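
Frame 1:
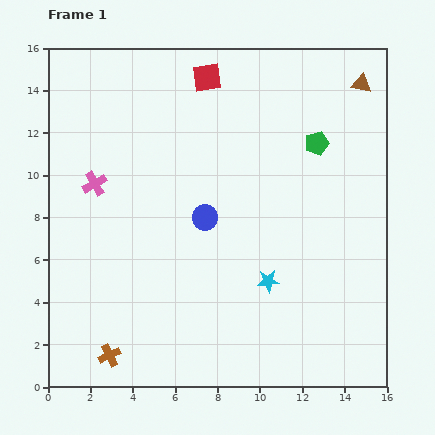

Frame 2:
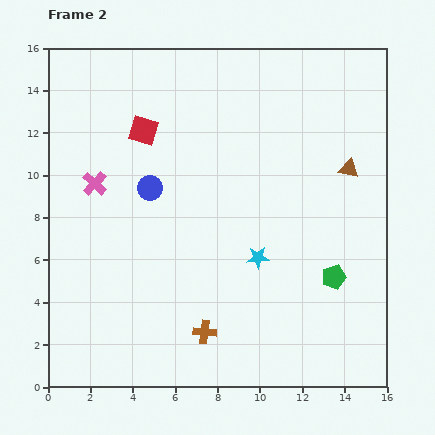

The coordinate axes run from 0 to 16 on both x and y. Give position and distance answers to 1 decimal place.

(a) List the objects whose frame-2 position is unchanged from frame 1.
the pink cross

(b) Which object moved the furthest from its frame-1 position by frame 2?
the green pentagon

(moved 6.4; next 4.6)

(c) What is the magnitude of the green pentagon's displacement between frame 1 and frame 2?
6.4

The green pentagon moved from (12.7, 11.5) to (13.5, 5.2), a distance of √(0.8² + 6.3²) ≈ 6.4.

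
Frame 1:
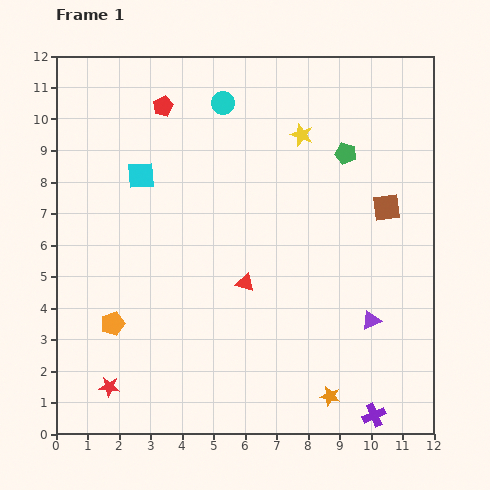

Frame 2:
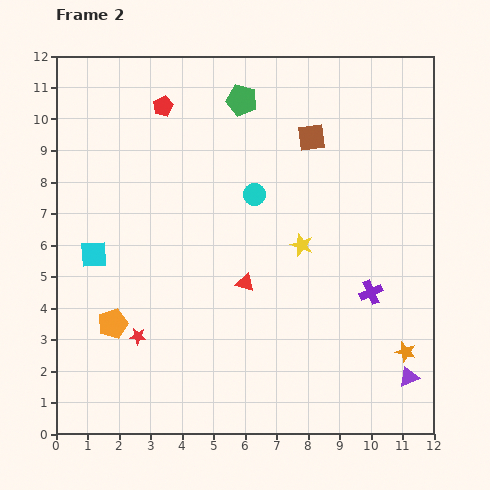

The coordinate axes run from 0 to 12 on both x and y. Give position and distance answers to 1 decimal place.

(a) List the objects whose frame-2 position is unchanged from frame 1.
the red pentagon, the orange pentagon, the red triangle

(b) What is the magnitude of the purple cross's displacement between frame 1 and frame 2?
3.9

The purple cross moved from (10.1, 0.6) to (10.0, 4.5), a distance of √(0.1² + 3.9²) ≈ 3.9.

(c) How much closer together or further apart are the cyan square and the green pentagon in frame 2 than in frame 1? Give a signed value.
+0.3

Distance in frame 1: 6.5. Distance in frame 2: 6.8.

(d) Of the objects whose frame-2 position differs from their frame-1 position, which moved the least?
the red star

(moved 1.8)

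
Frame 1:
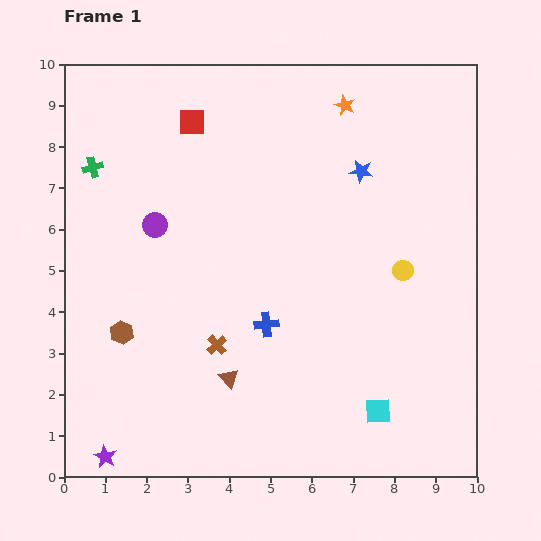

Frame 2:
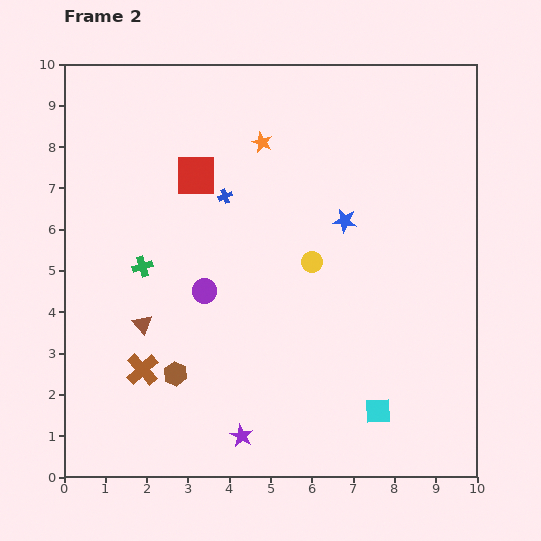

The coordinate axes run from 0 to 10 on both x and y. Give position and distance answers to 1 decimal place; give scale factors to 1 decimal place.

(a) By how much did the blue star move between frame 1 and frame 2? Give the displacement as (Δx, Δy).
(-0.4, -1.2)

The blue star was at (7.2, 7.4) in frame 1 and (6.8, 6.2) in frame 2.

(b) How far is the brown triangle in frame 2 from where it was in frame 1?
2.5

The brown triangle moved from (4.0, 2.4) to (1.9, 3.7), a distance of √(2.1² + 1.3²) ≈ 2.5.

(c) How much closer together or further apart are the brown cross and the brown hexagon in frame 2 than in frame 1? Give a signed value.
-1.5

Distance in frame 1: 2.3. Distance in frame 2: 0.8.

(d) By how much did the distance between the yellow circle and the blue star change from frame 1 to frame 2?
-1.3

Distance in frame 1: 2.6. Distance in frame 2: 1.3.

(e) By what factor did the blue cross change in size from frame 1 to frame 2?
0.6×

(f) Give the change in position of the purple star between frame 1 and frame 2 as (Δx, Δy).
(3.3, 0.5)

The purple star was at (1.0, 0.5) in frame 1 and (4.3, 1.0) in frame 2.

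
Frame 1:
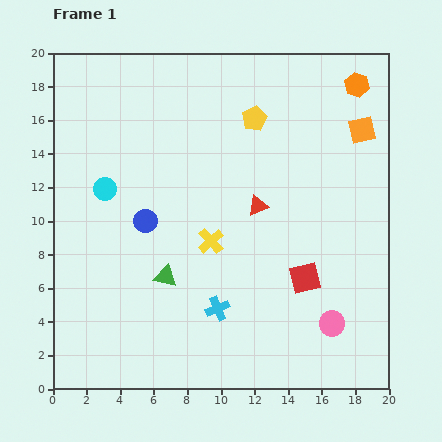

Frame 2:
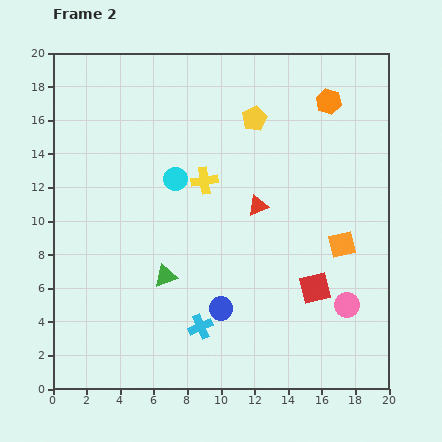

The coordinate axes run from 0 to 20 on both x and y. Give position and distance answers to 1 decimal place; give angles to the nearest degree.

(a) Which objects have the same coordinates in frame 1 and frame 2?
the red triangle, the yellow pentagon, the green triangle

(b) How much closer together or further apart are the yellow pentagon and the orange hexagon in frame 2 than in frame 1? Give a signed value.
-1.9

Distance in frame 1: 6.4. Distance in frame 2: 4.5.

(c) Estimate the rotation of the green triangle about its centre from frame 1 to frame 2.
34° counter-clockwise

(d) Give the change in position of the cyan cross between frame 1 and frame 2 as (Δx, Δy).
(-1.0, -1.1)

The cyan cross was at (9.8, 4.8) in frame 1 and (8.8, 3.7) in frame 2.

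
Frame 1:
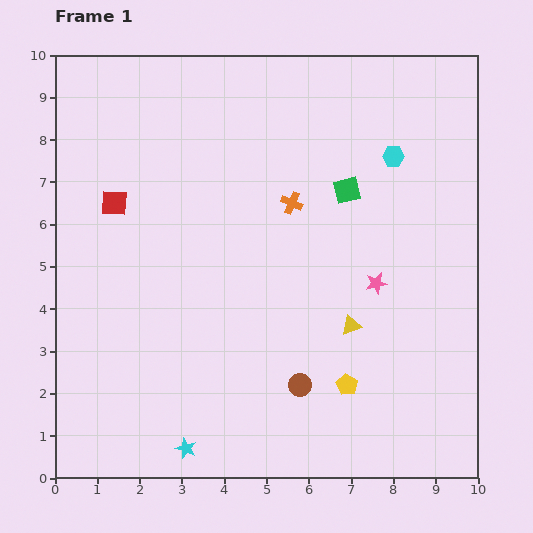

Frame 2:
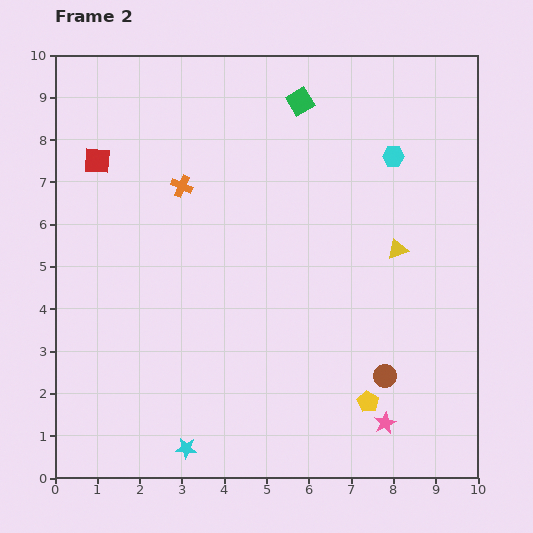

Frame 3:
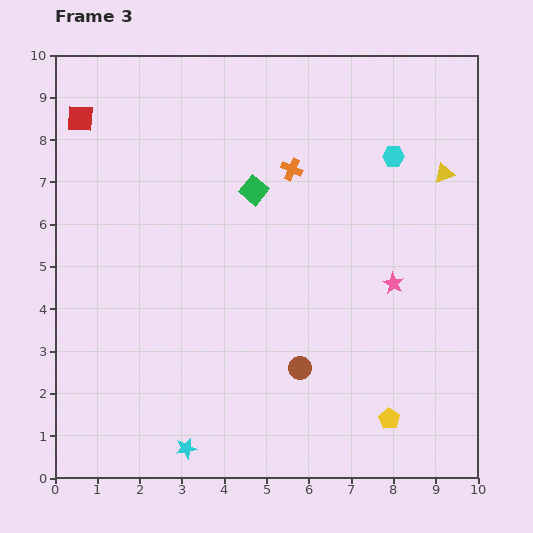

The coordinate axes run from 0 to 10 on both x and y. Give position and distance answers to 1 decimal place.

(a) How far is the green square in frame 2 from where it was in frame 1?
2.4

The green square moved from (6.9, 6.8) to (5.8, 8.9), a distance of √(1.1² + 2.1²) ≈ 2.4.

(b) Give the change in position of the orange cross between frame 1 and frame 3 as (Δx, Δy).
(0.0, 0.8)

The orange cross was at (5.6, 6.5) in frame 1 and (5.6, 7.3) in frame 3.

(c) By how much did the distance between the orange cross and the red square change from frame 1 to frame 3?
+0.9

Distance in frame 1: 4.2. Distance in frame 3: 5.1.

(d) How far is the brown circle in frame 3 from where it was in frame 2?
2.0

The brown circle moved from (7.8, 2.4) to (5.8, 2.6), a distance of √(2.0² + 0.2²) ≈ 2.0.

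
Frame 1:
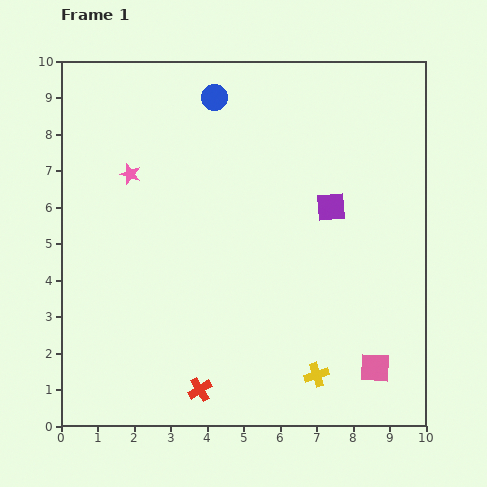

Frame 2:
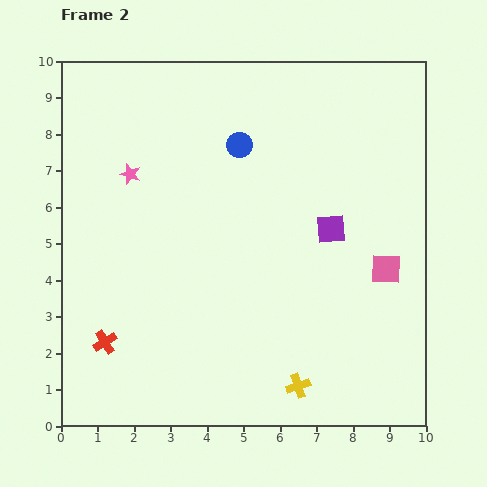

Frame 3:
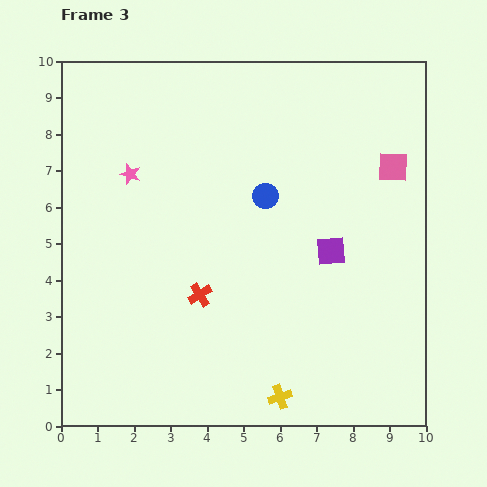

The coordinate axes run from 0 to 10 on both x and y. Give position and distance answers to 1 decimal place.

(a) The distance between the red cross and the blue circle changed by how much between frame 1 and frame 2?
-1.5

Distance in frame 1: 8.0. Distance in frame 2: 6.5.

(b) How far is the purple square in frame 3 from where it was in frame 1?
1.2

The purple square moved from (7.4, 6.0) to (7.4, 4.8), a distance of √(0.0² + 1.2²) ≈ 1.2.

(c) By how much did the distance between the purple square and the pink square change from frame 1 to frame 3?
-1.7

Distance in frame 1: 4.6. Distance in frame 3: 2.9.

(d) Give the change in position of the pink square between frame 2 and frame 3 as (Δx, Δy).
(0.2, 2.8)

The pink square was at (8.9, 4.3) in frame 2 and (9.1, 7.1) in frame 3.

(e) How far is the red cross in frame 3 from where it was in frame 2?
2.9

The red cross moved from (1.2, 2.3) to (3.8, 3.6), a distance of √(2.6² + 1.3²) ≈ 2.9.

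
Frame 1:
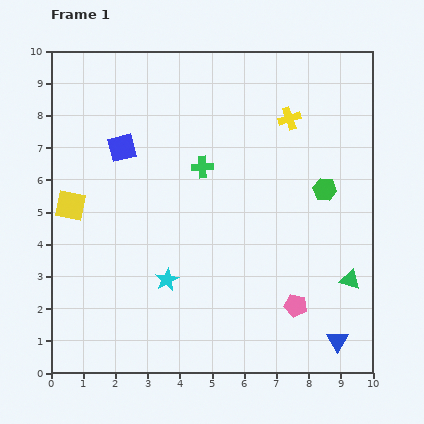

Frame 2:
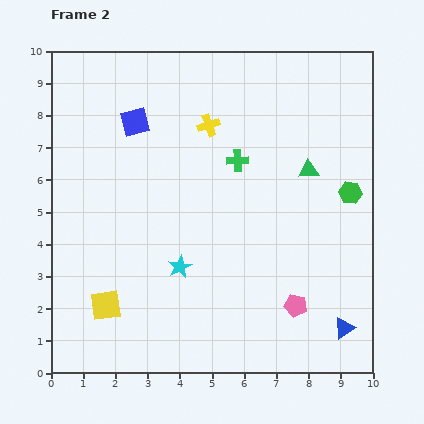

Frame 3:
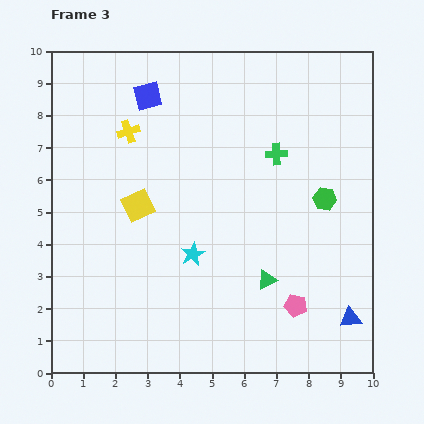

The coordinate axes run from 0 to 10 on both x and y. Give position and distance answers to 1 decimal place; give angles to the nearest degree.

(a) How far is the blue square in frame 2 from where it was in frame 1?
0.9

The blue square moved from (2.2, 7.0) to (2.6, 7.8), a distance of √(0.4² + 0.8²) ≈ 0.9.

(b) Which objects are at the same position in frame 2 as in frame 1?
the pink pentagon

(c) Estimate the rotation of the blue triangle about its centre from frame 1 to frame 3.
52° clockwise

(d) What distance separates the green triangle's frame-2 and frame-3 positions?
3.6

The green triangle moved from (8.0, 6.3) to (6.7, 2.9), a distance of √(1.3² + 3.4²) ≈ 3.6.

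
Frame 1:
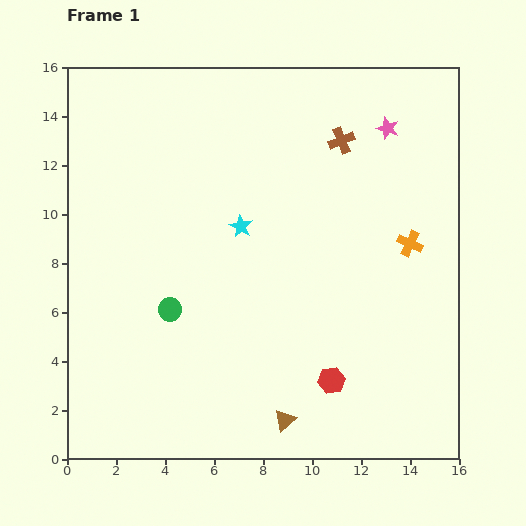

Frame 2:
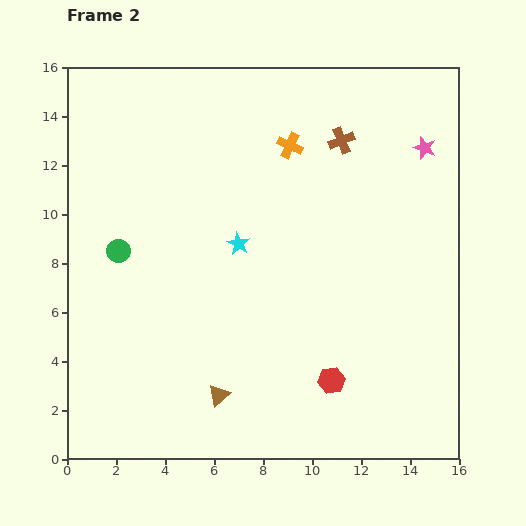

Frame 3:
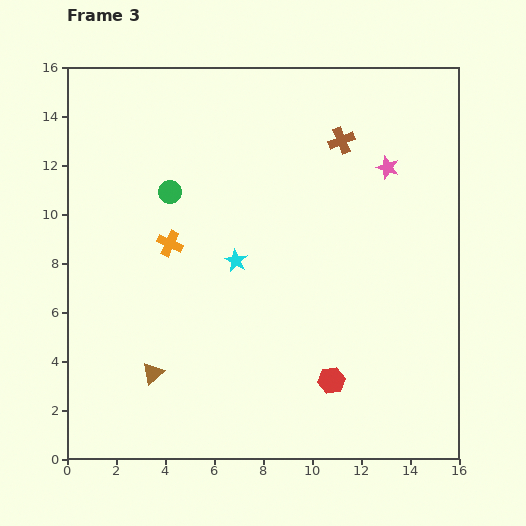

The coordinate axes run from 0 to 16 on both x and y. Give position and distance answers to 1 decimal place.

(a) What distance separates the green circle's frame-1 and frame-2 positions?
3.2

The green circle moved from (4.2, 6.1) to (2.1, 8.5), a distance of √(2.1² + 2.4²) ≈ 3.2.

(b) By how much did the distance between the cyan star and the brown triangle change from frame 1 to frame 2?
-1.8

Distance in frame 1: 8.1. Distance in frame 2: 6.3.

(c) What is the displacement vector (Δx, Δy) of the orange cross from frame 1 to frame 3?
(-9.8, 0.0)

The orange cross was at (14.0, 8.8) in frame 1 and (4.2, 8.8) in frame 3.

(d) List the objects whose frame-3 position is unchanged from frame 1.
the brown cross, the red hexagon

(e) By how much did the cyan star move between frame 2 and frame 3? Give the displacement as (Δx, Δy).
(-0.1, -0.7)

The cyan star was at (7.0, 8.8) in frame 2 and (6.9, 8.1) in frame 3.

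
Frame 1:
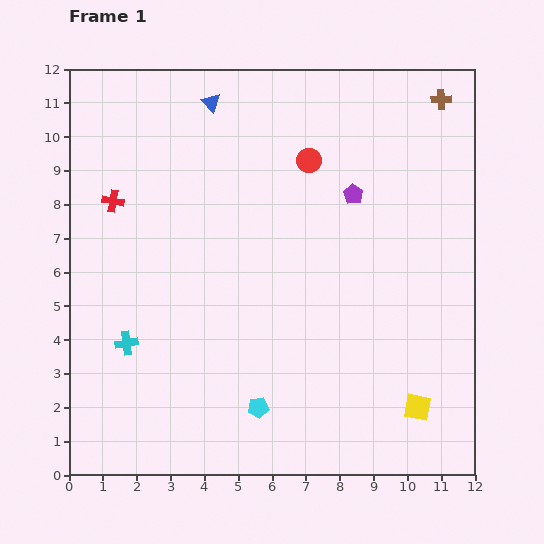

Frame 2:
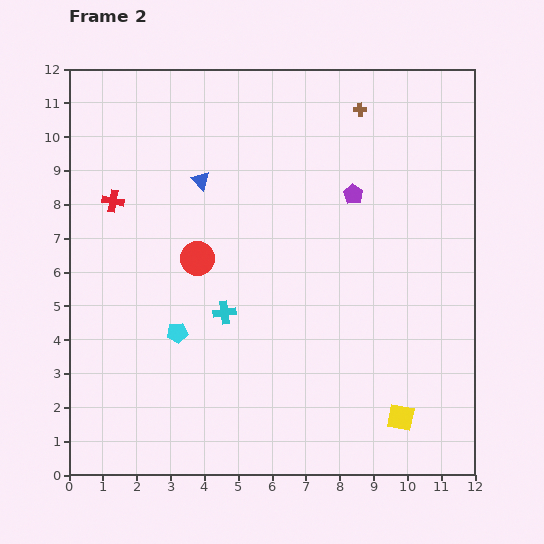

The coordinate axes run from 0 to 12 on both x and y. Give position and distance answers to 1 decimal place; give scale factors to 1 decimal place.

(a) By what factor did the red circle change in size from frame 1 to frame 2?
1.4×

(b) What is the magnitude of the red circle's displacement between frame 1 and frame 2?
4.4

The red circle moved from (7.1, 9.3) to (3.8, 6.4), a distance of √(3.3² + 2.9²) ≈ 4.4.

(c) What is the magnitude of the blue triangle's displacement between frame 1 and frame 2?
2.3

The blue triangle moved from (4.2, 11.0) to (3.9, 8.7), a distance of √(0.3² + 2.3²) ≈ 2.3.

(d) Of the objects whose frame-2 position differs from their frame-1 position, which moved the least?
the yellow square

(moved 0.6)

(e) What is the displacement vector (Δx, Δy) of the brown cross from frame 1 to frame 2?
(-2.4, -0.3)

The brown cross was at (11.0, 11.1) in frame 1 and (8.6, 10.8) in frame 2.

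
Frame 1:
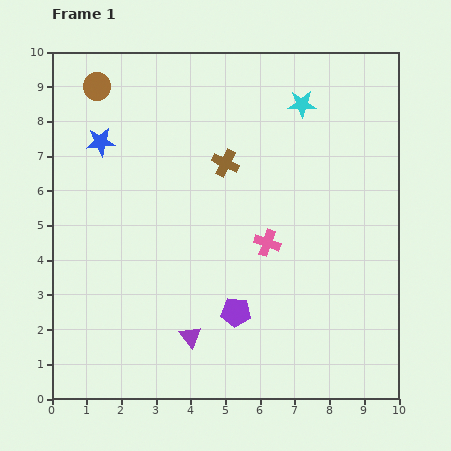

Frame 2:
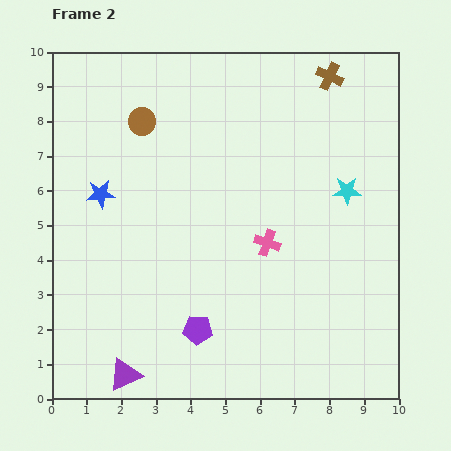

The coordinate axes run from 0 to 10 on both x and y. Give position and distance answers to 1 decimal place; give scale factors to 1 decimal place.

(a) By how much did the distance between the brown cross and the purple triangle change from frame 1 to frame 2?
+5.3

Distance in frame 1: 5.1. Distance in frame 2: 10.4.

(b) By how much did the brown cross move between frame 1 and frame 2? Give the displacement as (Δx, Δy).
(3.0, 2.5)

The brown cross was at (5.0, 6.8) in frame 1 and (8.0, 9.3) in frame 2.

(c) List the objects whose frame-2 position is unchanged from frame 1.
the pink cross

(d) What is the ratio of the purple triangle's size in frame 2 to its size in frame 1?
1.5×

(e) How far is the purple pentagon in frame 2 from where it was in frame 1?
1.2

The purple pentagon moved from (5.3, 2.5) to (4.2, 2.0), a distance of √(1.1² + 0.5²) ≈ 1.2.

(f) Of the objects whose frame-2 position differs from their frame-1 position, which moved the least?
the purple pentagon

(moved 1.2)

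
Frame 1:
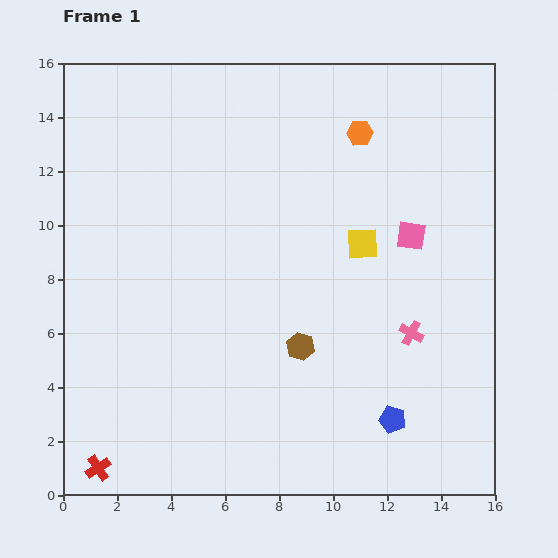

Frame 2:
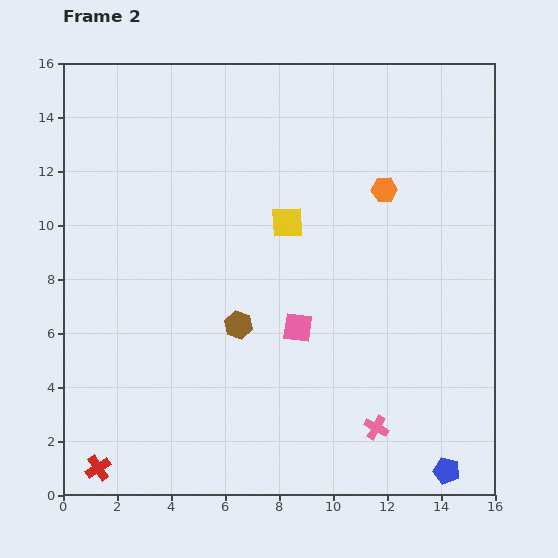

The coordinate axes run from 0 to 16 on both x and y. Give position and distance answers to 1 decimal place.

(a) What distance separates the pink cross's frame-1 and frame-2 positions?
3.7

The pink cross moved from (12.9, 6.0) to (11.6, 2.5), a distance of √(1.3² + 3.5²) ≈ 3.7.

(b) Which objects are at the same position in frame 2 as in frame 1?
the red cross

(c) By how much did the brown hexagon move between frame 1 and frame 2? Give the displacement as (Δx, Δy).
(-2.3, 0.8)

The brown hexagon was at (8.8, 5.5) in frame 1 and (6.5, 6.3) in frame 2.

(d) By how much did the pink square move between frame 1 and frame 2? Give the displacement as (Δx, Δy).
(-4.2, -3.4)

The pink square was at (12.9, 9.6) in frame 1 and (8.7, 6.2) in frame 2.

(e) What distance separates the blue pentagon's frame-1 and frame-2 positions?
2.8

The blue pentagon moved from (12.2, 2.8) to (14.2, 0.9), a distance of √(2.0² + 1.9²) ≈ 2.8.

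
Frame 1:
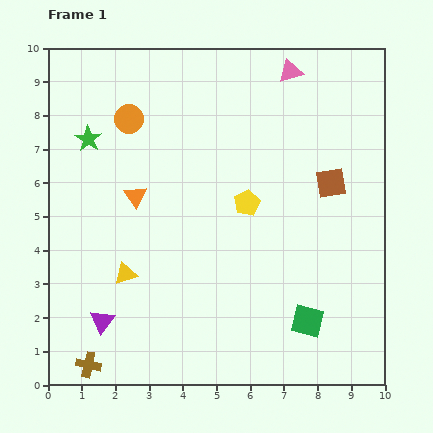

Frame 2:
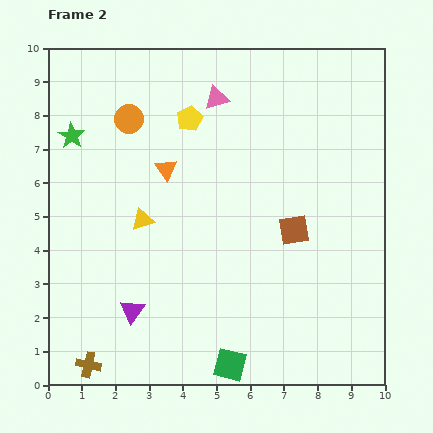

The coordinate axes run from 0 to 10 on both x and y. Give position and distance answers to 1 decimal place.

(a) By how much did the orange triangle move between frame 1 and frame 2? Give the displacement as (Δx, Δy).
(0.9, 0.8)

The orange triangle was at (2.6, 5.6) in frame 1 and (3.5, 6.4) in frame 2.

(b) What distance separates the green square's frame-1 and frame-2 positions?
2.6

The green square moved from (7.7, 1.9) to (5.4, 0.6), a distance of √(2.3² + 1.3²) ≈ 2.6.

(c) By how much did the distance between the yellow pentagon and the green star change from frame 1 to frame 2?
-1.6

Distance in frame 1: 5.1. Distance in frame 2: 3.5.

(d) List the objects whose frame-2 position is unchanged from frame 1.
the orange circle, the brown cross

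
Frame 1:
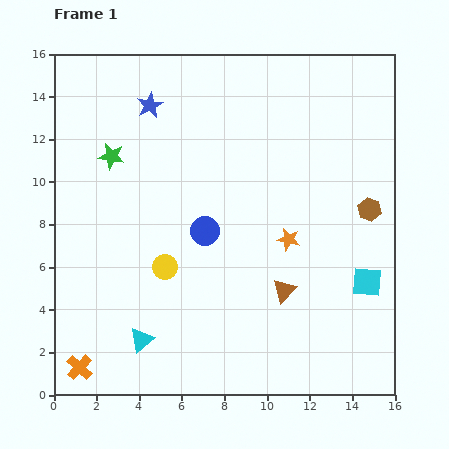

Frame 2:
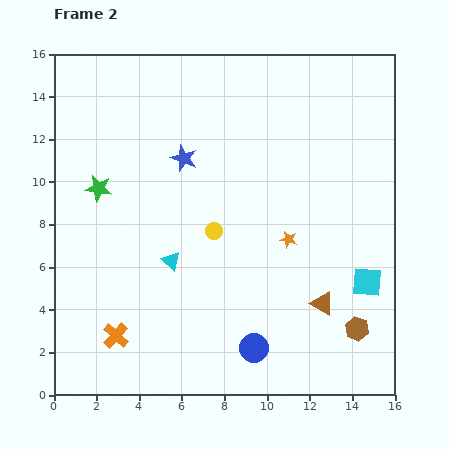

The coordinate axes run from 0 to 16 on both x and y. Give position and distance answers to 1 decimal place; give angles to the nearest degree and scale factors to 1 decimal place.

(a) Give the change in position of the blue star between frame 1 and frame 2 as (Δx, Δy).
(1.6, -2.5)

The blue star was at (4.5, 13.6) in frame 1 and (6.1, 11.1) in frame 2.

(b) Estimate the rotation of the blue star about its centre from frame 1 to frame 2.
24° counter-clockwise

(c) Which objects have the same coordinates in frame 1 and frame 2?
the orange star, the cyan square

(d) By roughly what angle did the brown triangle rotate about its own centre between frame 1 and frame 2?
46° counter-clockwise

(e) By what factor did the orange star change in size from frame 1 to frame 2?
0.7×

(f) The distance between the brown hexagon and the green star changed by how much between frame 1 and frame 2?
+1.4

Distance in frame 1: 12.4. Distance in frame 2: 13.8.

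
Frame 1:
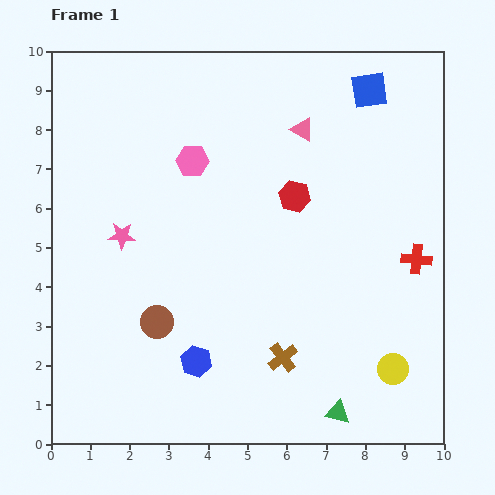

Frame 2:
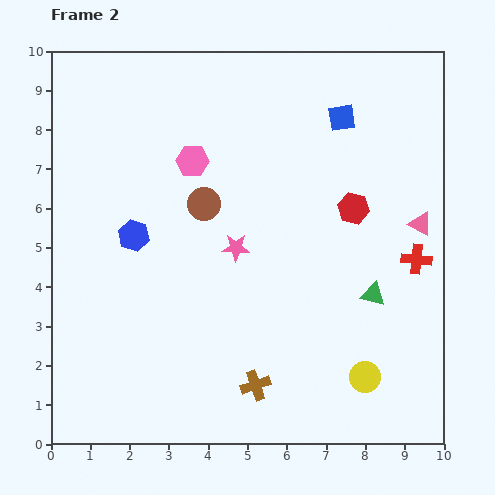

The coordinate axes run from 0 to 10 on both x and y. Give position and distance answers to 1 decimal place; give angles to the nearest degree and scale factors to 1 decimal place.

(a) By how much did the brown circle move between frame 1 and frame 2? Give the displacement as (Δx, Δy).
(1.2, 3.0)

The brown circle was at (2.7, 3.1) in frame 1 and (3.9, 6.1) in frame 2.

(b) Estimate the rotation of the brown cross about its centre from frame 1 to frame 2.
18° clockwise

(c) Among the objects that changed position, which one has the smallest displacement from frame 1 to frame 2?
the yellow circle

(moved 0.7)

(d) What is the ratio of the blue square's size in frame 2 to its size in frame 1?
0.7×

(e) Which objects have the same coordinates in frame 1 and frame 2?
the pink hexagon, the red cross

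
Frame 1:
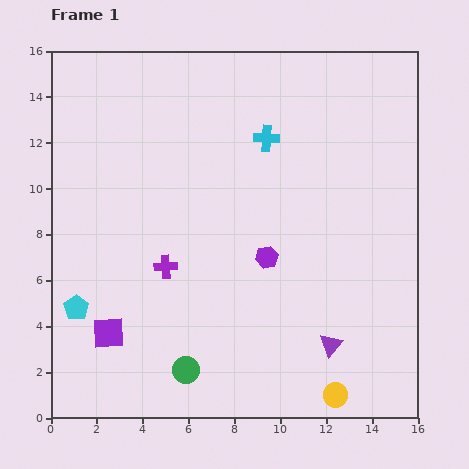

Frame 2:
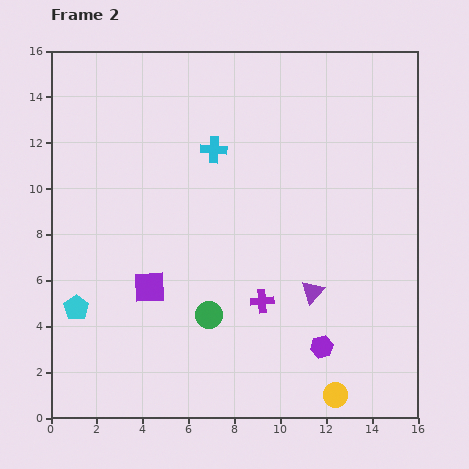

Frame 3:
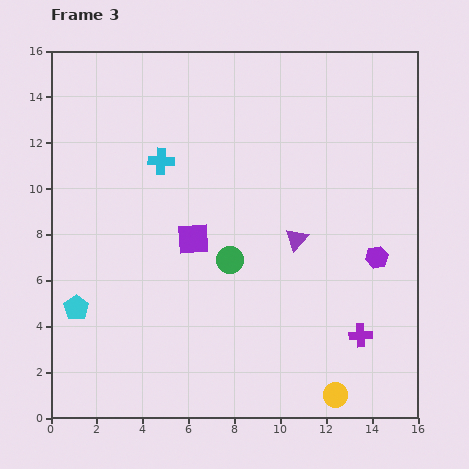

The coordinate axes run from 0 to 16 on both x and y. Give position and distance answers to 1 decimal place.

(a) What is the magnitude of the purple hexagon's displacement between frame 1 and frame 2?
4.6

The purple hexagon moved from (9.4, 7.0) to (11.8, 3.1), a distance of √(2.4² + 3.9²) ≈ 4.6.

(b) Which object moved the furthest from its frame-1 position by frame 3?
the purple cross

(moved 9.0; next 5.5)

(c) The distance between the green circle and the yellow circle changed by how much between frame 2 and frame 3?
+1.0

Distance in frame 2: 6.5. Distance in frame 3: 7.5.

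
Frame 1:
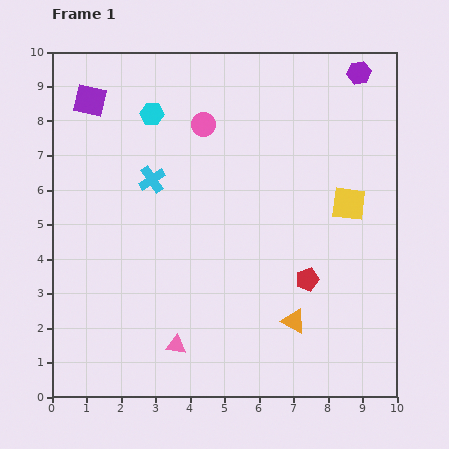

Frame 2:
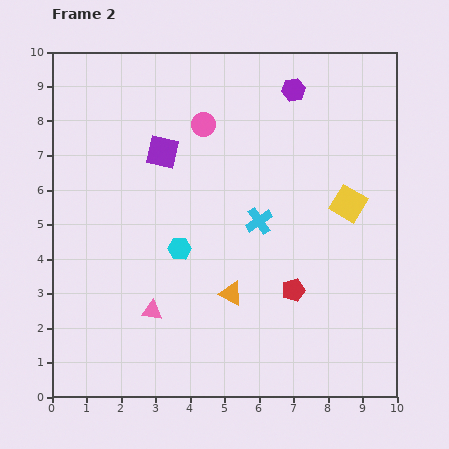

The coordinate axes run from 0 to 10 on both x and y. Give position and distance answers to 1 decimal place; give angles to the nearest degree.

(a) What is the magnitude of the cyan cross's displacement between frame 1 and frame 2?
3.3

The cyan cross moved from (2.9, 6.3) to (6.0, 5.1), a distance of √(3.1² + 1.2²) ≈ 3.3.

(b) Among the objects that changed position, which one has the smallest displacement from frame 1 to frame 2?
the red pentagon

(moved 0.5)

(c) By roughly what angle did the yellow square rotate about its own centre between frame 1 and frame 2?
23° clockwise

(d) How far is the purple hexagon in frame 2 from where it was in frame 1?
2.0

The purple hexagon moved from (8.9, 9.4) to (7.0, 8.9), a distance of √(1.9² + 0.5²) ≈ 2.0.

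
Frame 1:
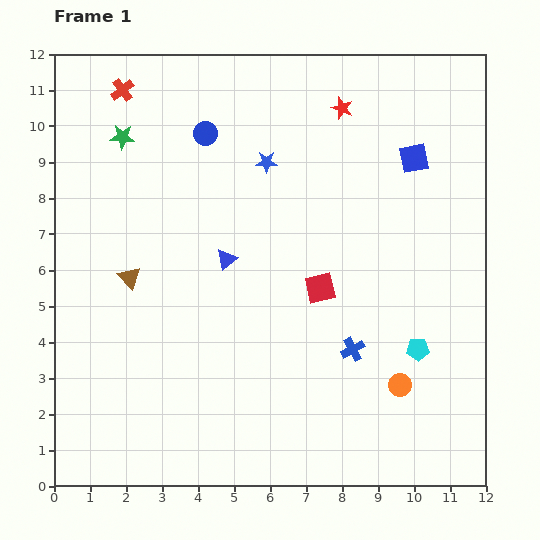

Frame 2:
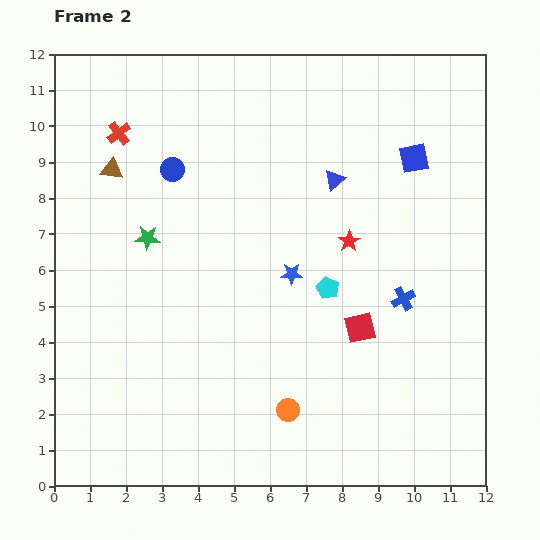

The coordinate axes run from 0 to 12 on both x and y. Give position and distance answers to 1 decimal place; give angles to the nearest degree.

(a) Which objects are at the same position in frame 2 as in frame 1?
the blue square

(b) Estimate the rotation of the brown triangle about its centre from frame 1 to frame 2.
41° counter-clockwise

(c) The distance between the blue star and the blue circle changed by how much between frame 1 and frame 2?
+2.5

Distance in frame 1: 1.9. Distance in frame 2: 4.4.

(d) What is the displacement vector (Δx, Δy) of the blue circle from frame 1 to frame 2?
(-0.9, -1.0)

The blue circle was at (4.2, 9.8) in frame 1 and (3.3, 8.8) in frame 2.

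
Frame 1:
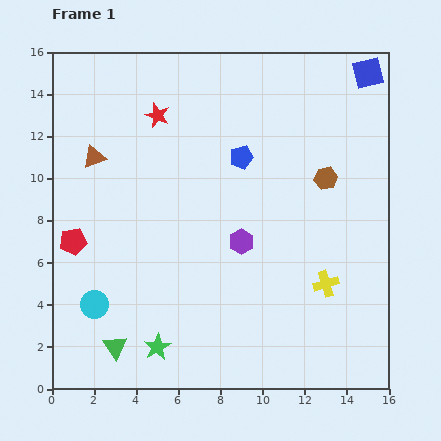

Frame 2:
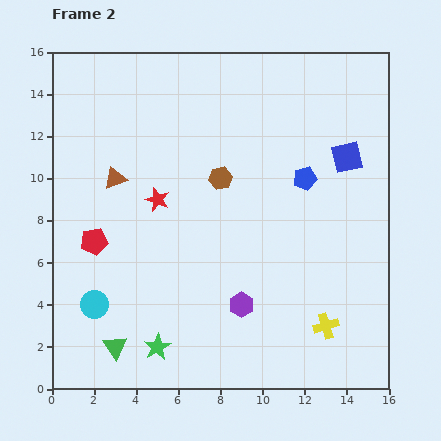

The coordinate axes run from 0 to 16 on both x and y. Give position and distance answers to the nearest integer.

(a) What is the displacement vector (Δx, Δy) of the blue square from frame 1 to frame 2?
(-1, -4)

The blue square was at (15, 15) in frame 1 and (14, 11) in frame 2.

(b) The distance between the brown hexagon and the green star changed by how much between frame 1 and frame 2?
-2

Distance in frame 1: 11. Distance in frame 2: 9.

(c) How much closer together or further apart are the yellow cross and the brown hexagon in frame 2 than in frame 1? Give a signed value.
+4

Distance in frame 1: 5. Distance in frame 2: 9.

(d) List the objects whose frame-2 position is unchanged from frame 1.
the cyan circle, the green star, the green triangle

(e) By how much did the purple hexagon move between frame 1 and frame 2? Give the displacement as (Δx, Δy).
(0, -3)

The purple hexagon was at (9, 7) in frame 1 and (9, 4) in frame 2.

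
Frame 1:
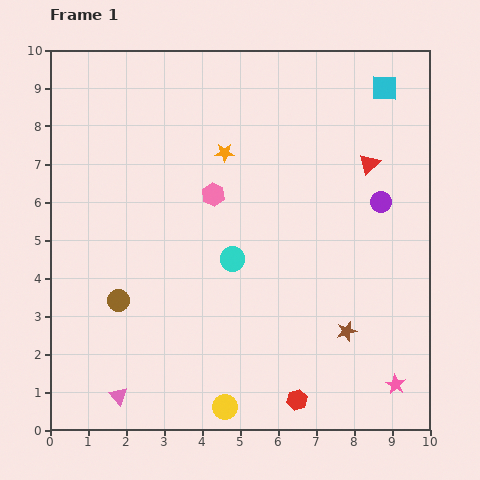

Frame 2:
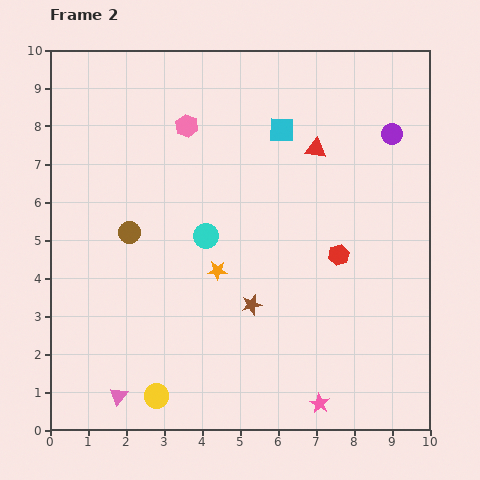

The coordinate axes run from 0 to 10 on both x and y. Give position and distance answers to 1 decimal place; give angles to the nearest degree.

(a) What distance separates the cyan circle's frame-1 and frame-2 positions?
0.9

The cyan circle moved from (4.8, 4.5) to (4.1, 5.1), a distance of √(0.7² + 0.6²) ≈ 0.9.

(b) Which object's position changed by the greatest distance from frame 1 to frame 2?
the red hexagon

(moved 4.0; next 3.1)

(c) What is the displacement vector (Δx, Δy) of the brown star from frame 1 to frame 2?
(-2.5, 0.7)

The brown star was at (7.8, 2.6) in frame 1 and (5.3, 3.3) in frame 2.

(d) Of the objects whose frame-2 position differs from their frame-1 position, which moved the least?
the cyan circle

(moved 0.9)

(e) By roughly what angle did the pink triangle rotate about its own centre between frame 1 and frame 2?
19° clockwise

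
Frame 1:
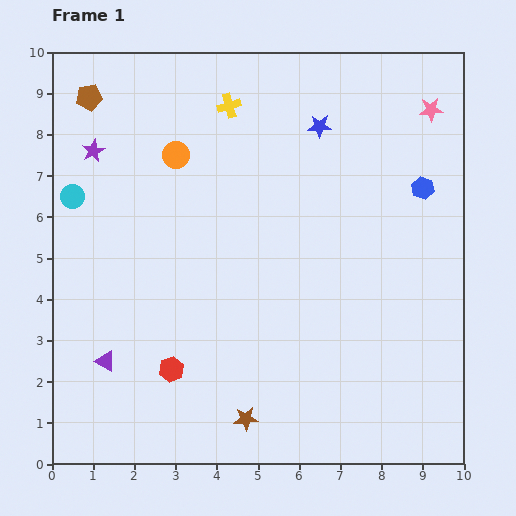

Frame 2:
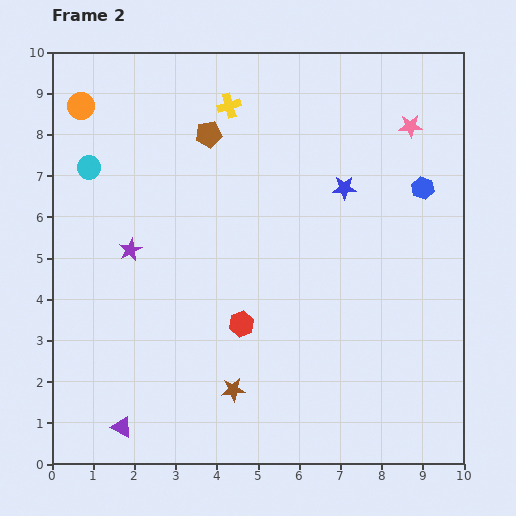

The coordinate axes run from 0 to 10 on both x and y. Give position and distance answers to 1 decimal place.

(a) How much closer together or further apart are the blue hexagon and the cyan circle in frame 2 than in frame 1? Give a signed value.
-0.4

Distance in frame 1: 8.5. Distance in frame 2: 8.1.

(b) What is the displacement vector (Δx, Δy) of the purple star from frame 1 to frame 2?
(0.9, -2.4)

The purple star was at (1.0, 7.6) in frame 1 and (1.9, 5.2) in frame 2.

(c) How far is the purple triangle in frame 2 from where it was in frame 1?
1.6

The purple triangle moved from (1.3, 2.5) to (1.7, 0.9), a distance of √(0.4² + 1.6²) ≈ 1.6.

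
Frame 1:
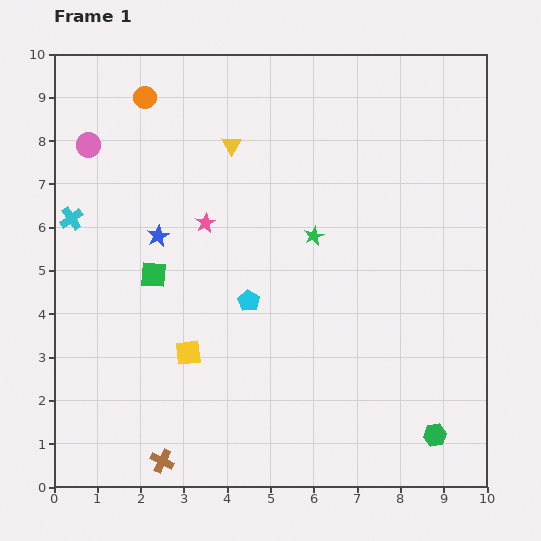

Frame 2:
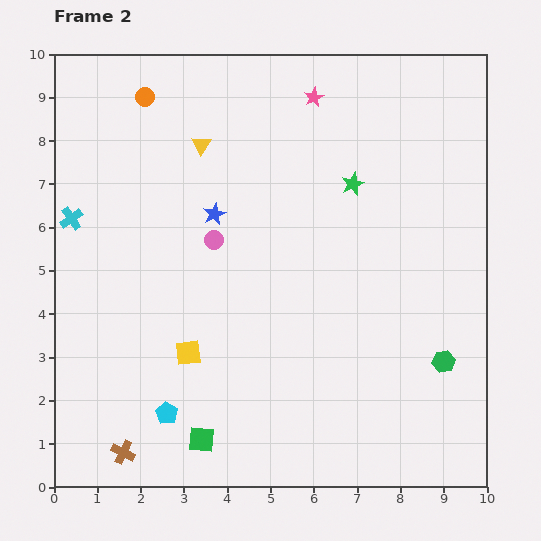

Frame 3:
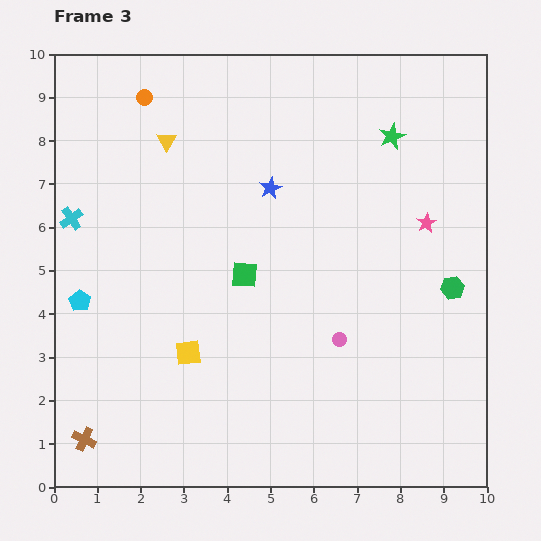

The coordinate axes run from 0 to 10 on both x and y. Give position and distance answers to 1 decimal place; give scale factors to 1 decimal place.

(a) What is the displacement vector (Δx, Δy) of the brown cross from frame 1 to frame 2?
(-0.9, 0.2)

The brown cross was at (2.5, 0.6) in frame 1 and (1.6, 0.8) in frame 2.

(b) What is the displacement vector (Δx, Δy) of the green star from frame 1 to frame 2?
(0.9, 1.2)

The green star was at (6.0, 5.8) in frame 1 and (6.9, 7.0) in frame 2.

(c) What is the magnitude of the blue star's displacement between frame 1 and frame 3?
2.8

The blue star moved from (2.4, 5.8) to (5.0, 6.9), a distance of √(2.6² + 1.1²) ≈ 2.8.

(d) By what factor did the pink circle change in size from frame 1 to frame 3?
0.6×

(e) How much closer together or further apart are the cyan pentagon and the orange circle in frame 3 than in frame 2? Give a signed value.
-2.4

Distance in frame 2: 7.3. Distance in frame 3: 4.9.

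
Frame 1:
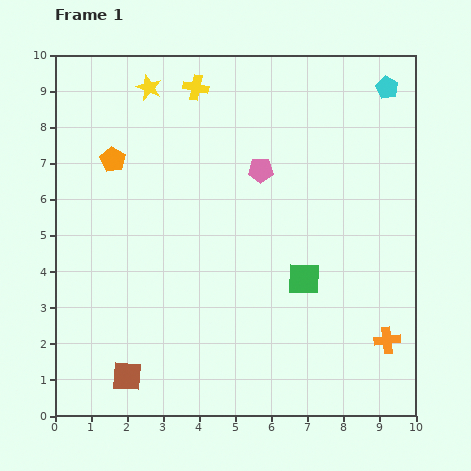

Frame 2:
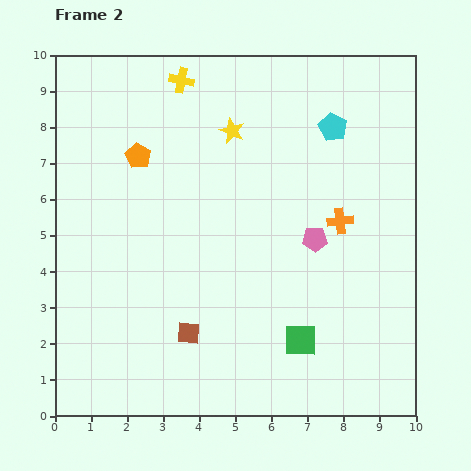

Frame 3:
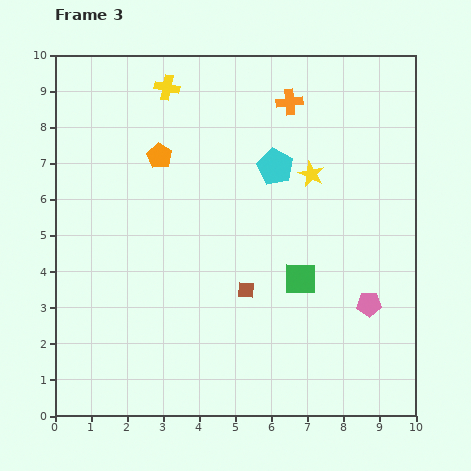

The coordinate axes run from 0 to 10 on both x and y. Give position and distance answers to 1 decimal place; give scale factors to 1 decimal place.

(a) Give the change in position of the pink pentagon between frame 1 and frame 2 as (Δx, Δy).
(1.5, -1.9)

The pink pentagon was at (5.7, 6.8) in frame 1 and (7.2, 4.9) in frame 2.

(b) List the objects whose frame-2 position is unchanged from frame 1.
none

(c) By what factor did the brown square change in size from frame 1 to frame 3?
0.6×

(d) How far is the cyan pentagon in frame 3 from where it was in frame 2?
1.9

The cyan pentagon moved from (7.7, 8.0) to (6.1, 6.9), a distance of √(1.6² + 1.1²) ≈ 1.9.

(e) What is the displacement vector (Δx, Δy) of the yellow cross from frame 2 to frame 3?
(-0.4, -0.2)

The yellow cross was at (3.5, 9.3) in frame 2 and (3.1, 9.1) in frame 3.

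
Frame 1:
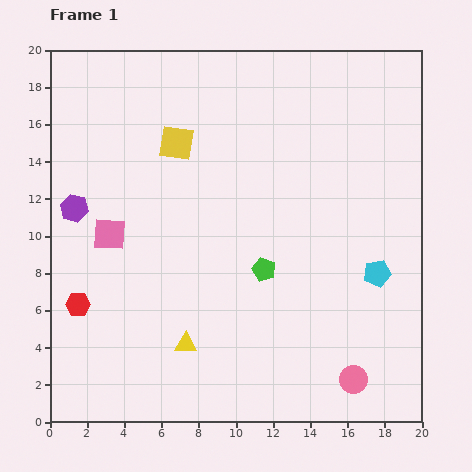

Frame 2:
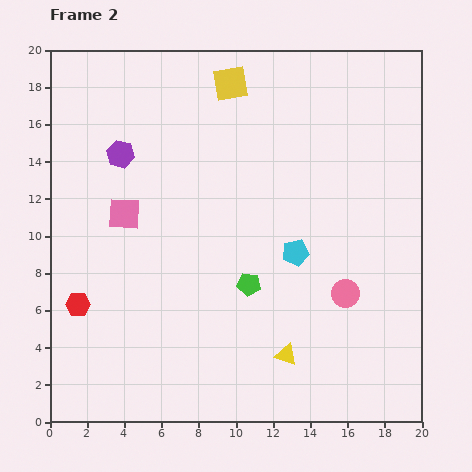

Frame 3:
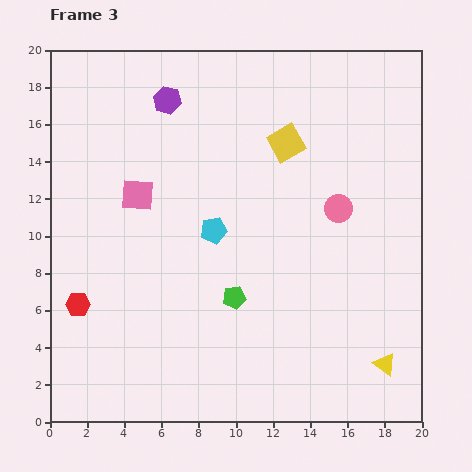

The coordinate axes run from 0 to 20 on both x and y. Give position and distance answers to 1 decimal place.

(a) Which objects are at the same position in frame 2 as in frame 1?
the red hexagon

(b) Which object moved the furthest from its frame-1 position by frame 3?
the yellow triangle

(moved 10.8; next 9.2)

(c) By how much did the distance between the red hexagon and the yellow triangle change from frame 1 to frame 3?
+10.6

Distance in frame 1: 6.2. Distance in frame 3: 16.8.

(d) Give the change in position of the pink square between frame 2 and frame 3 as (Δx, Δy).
(0.7, 1.0)

The pink square was at (4.0, 11.2) in frame 2 and (4.7, 12.2) in frame 3.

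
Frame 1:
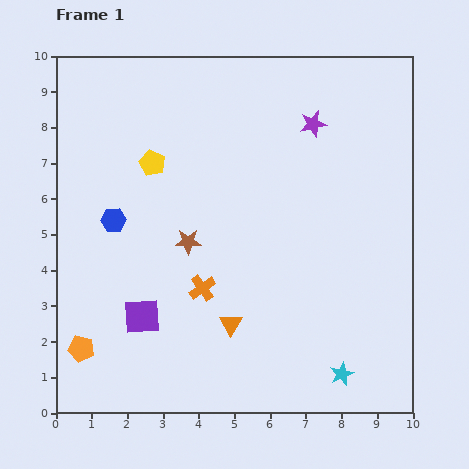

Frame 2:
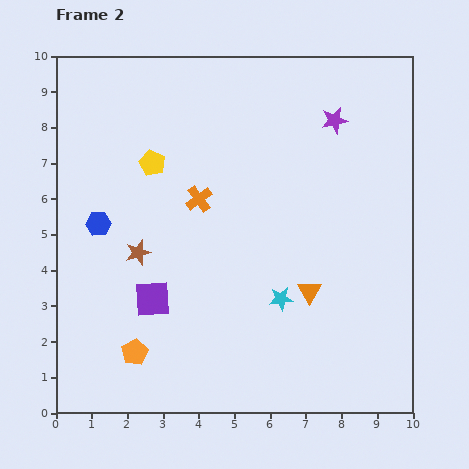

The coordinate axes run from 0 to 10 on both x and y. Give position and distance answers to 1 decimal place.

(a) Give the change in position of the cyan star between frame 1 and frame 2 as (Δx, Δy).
(-1.7, 2.1)

The cyan star was at (8.0, 1.1) in frame 1 and (6.3, 3.2) in frame 2.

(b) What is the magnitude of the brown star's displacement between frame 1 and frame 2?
1.4

The brown star moved from (3.7, 4.8) to (2.3, 4.5), a distance of √(1.4² + 0.3²) ≈ 1.4.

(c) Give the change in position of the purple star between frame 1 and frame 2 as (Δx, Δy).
(0.6, 0.1)

The purple star was at (7.2, 8.1) in frame 1 and (7.8, 8.2) in frame 2.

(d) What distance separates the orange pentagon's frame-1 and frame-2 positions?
1.5

The orange pentagon moved from (0.7, 1.8) to (2.2, 1.7), a distance of √(1.5² + 0.1²) ≈ 1.5.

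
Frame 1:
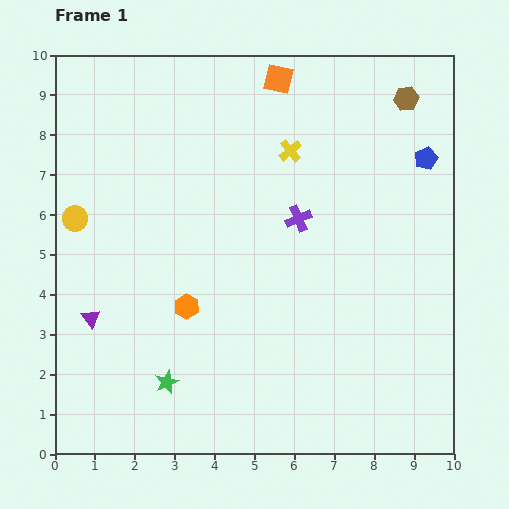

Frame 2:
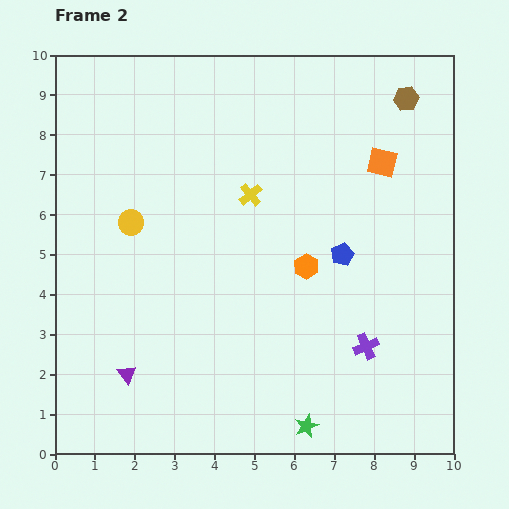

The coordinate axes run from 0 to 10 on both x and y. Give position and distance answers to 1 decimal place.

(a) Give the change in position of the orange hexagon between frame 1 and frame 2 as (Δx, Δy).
(3.0, 1.0)

The orange hexagon was at (3.3, 3.7) in frame 1 and (6.3, 4.7) in frame 2.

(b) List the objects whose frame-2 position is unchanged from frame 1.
the brown hexagon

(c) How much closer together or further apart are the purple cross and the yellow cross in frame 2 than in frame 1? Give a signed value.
+3.1

Distance in frame 1: 1.7. Distance in frame 2: 4.8.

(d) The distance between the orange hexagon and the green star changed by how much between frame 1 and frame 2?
+2.0

Distance in frame 1: 2.0. Distance in frame 2: 4.0.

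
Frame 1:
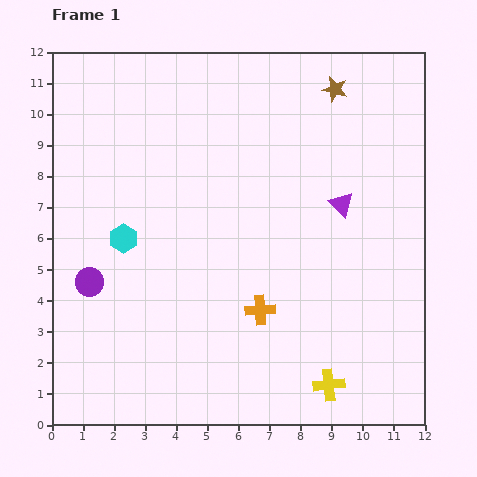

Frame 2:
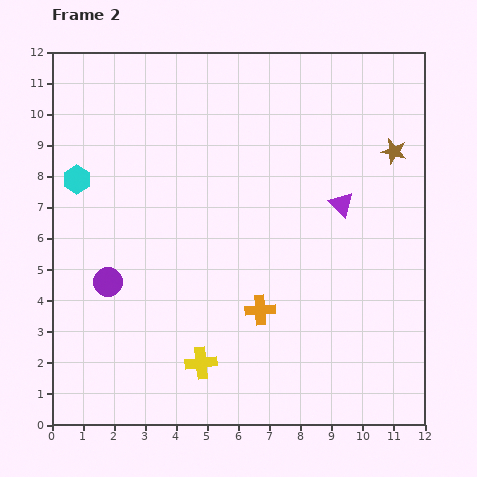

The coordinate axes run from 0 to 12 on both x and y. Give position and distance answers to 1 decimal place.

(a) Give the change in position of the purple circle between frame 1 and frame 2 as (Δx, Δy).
(0.6, 0.0)

The purple circle was at (1.2, 4.6) in frame 1 and (1.8, 4.6) in frame 2.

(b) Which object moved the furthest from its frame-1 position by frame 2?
the yellow cross

(moved 4.2; next 2.8)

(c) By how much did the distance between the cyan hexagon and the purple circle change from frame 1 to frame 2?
+1.6

Distance in frame 1: 1.8. Distance in frame 2: 3.4.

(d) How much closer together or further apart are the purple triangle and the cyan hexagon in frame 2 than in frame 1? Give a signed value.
+1.4

Distance in frame 1: 7.1. Distance in frame 2: 8.5.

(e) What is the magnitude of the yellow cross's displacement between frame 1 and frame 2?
4.2

The yellow cross moved from (8.9, 1.3) to (4.8, 2.0), a distance of √(4.1² + 0.7²) ≈ 4.2.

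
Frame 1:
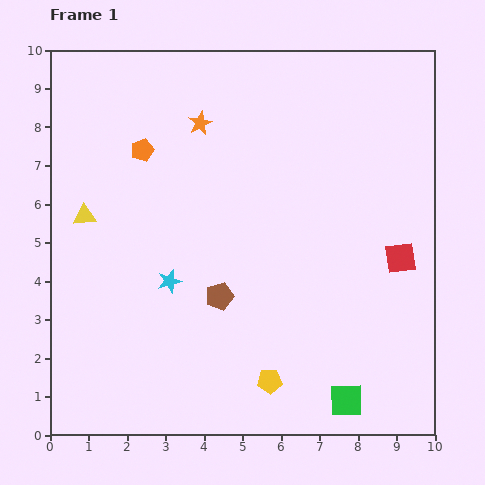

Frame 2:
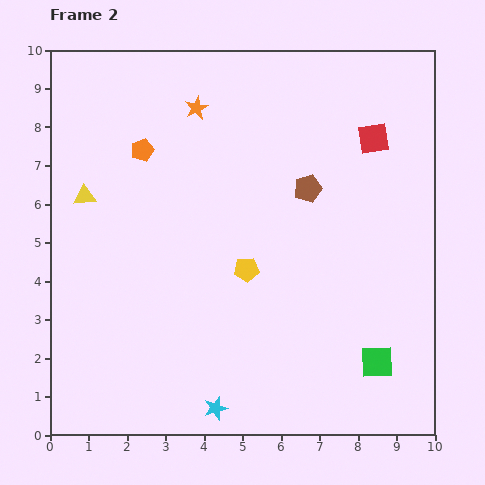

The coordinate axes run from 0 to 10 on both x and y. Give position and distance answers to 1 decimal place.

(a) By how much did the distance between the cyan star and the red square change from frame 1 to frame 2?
+2.1

Distance in frame 1: 6.0. Distance in frame 2: 8.1.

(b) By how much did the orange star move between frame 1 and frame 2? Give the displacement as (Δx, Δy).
(-0.1, 0.4)

The orange star was at (3.9, 8.1) in frame 1 and (3.8, 8.5) in frame 2.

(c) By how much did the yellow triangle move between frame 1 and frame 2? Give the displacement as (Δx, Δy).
(0.0, 0.5)

The yellow triangle was at (0.9, 5.7) in frame 1 and (0.9, 6.2) in frame 2.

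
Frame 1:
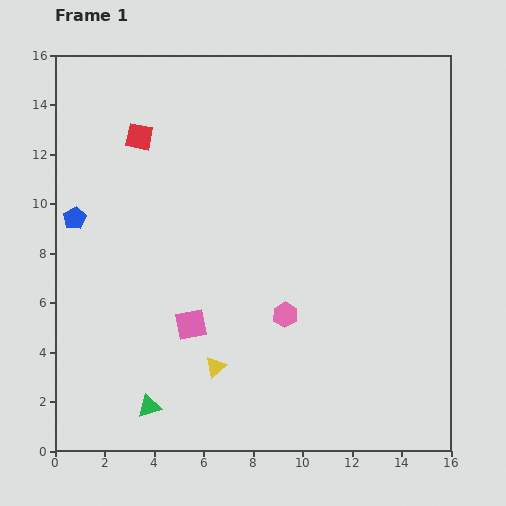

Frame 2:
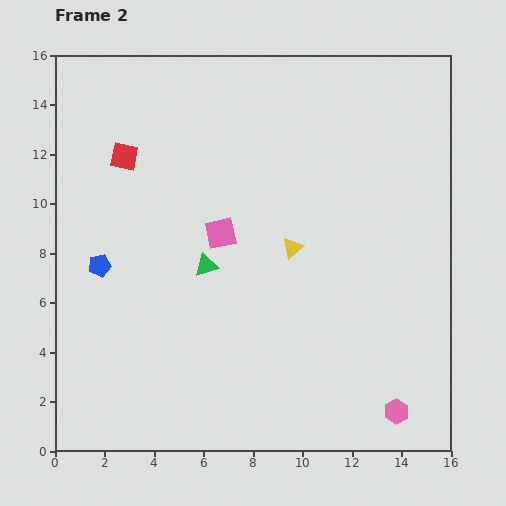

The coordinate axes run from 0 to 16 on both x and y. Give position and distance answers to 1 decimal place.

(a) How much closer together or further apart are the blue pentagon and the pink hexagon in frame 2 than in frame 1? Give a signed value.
+4.0

Distance in frame 1: 9.4. Distance in frame 2: 13.4.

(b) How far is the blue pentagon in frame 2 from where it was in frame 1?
2.1

The blue pentagon moved from (0.8, 9.4) to (1.8, 7.5), a distance of √(1.0² + 1.9²) ≈ 2.1.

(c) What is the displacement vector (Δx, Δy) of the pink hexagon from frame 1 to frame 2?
(4.5, -3.9)

The pink hexagon was at (9.3, 5.5) in frame 1 and (13.8, 1.6) in frame 2.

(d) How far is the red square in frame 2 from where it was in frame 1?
1.0

The red square moved from (3.4, 12.7) to (2.8, 11.9), a distance of √(0.6² + 0.8²) ≈ 1.0.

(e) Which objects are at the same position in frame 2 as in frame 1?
none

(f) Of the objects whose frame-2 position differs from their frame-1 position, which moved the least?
the red square

(moved 1.0)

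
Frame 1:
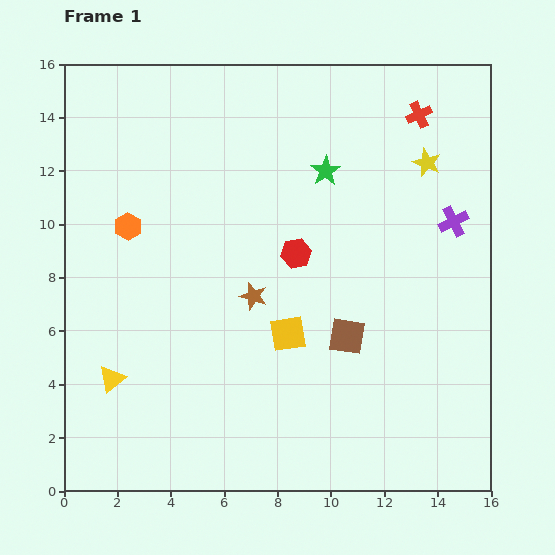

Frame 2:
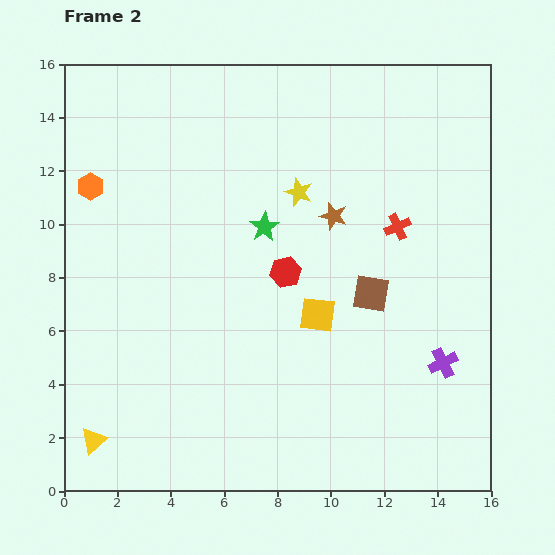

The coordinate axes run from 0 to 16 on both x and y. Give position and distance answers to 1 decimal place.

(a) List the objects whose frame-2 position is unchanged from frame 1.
none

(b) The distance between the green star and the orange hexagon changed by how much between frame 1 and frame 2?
-1.0

Distance in frame 1: 7.7. Distance in frame 2: 6.7.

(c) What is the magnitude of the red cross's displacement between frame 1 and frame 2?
4.3

The red cross moved from (13.3, 14.1) to (12.5, 9.9), a distance of √(0.8² + 4.2²) ≈ 4.3.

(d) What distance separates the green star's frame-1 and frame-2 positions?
3.1

The green star moved from (9.8, 12.0) to (7.5, 9.9), a distance of √(2.3² + 2.1²) ≈ 3.1.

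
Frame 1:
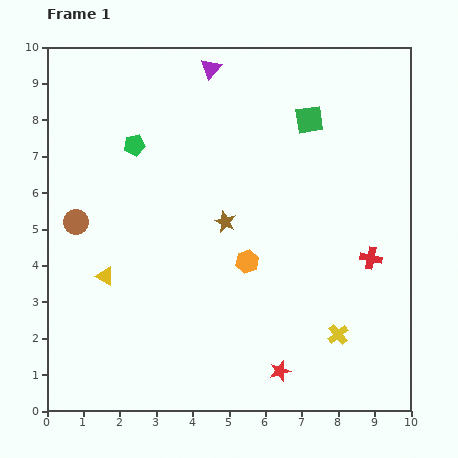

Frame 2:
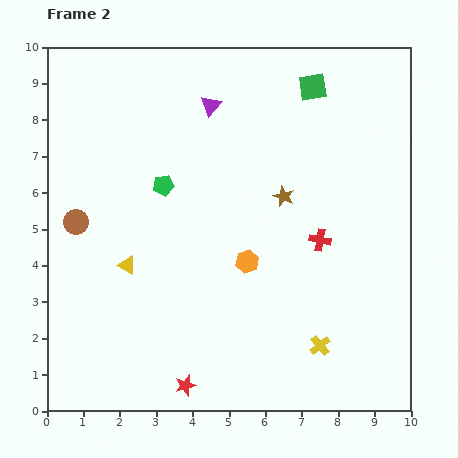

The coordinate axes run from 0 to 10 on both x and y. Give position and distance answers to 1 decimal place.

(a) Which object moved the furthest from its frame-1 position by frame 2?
the red star

(moved 2.6; next 1.7)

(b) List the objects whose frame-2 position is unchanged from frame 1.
the brown circle, the orange hexagon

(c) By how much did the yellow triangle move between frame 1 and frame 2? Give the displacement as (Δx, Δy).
(0.6, 0.3)

The yellow triangle was at (1.6, 3.7) in frame 1 and (2.2, 4.0) in frame 2.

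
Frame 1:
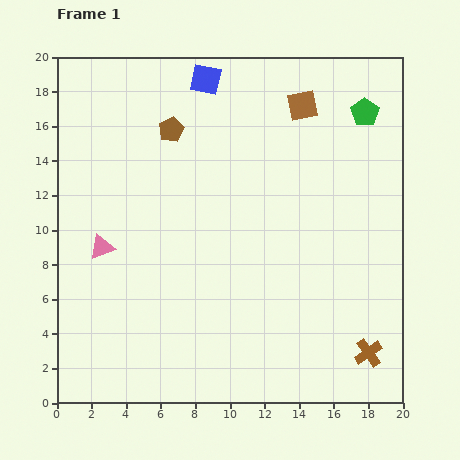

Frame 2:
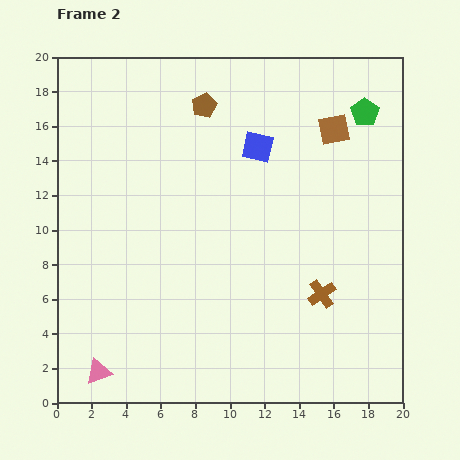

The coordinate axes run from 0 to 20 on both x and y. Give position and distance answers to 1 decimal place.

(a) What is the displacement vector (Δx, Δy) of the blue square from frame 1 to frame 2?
(3.0, -3.9)

The blue square was at (8.6, 18.7) in frame 1 and (11.6, 14.8) in frame 2.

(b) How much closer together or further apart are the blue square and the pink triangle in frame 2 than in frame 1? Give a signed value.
+4.5

Distance in frame 1: 11.4. Distance in frame 2: 15.9.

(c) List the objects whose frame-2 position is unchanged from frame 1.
the green pentagon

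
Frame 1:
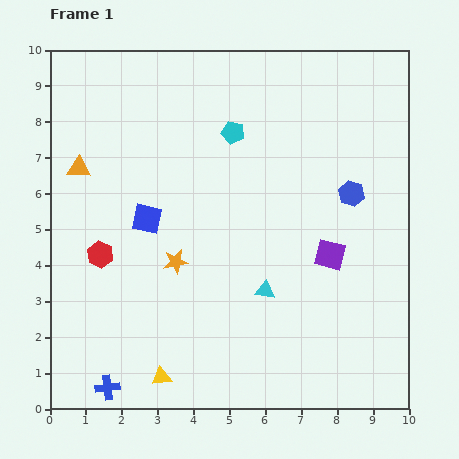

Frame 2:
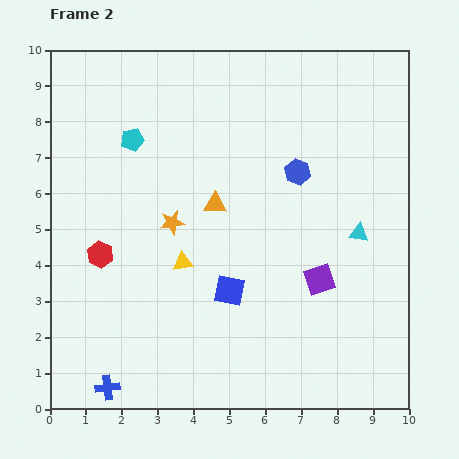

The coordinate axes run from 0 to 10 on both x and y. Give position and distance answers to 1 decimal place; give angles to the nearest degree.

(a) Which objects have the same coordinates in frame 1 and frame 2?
the blue cross, the red hexagon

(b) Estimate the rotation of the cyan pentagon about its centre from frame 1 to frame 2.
26° counter-clockwise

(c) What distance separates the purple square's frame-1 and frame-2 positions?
0.8

The purple square moved from (7.8, 4.3) to (7.5, 3.6), a distance of √(0.3² + 0.7²) ≈ 0.8.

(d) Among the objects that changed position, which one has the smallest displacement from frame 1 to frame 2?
the purple square

(moved 0.8)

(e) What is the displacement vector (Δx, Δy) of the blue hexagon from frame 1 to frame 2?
(-1.5, 0.6)

The blue hexagon was at (8.4, 6.0) in frame 1 and (6.9, 6.6) in frame 2.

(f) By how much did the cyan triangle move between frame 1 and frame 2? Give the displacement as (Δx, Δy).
(2.6, 1.6)

The cyan triangle was at (6.0, 3.3) in frame 1 and (8.6, 4.9) in frame 2.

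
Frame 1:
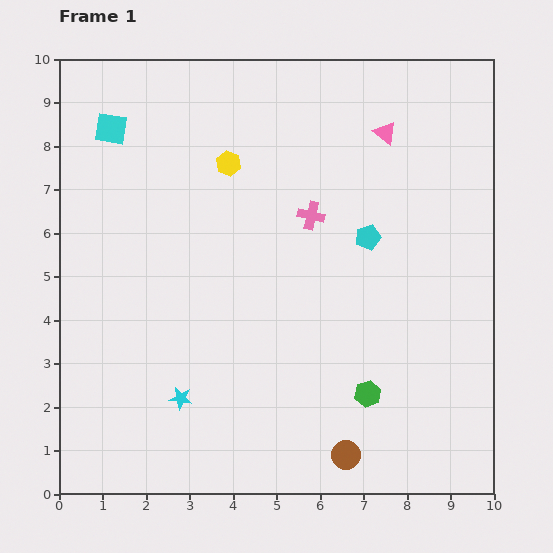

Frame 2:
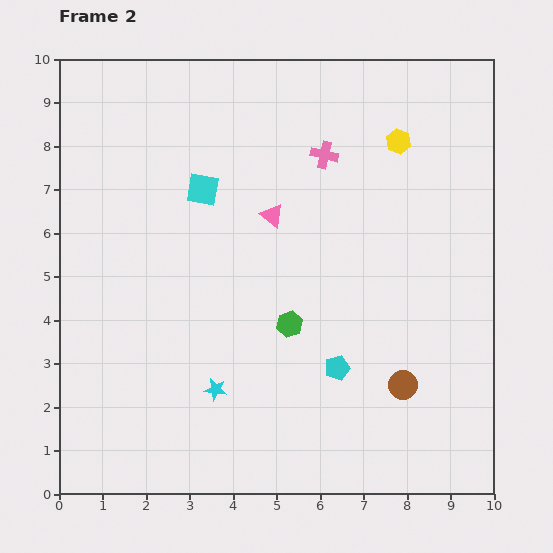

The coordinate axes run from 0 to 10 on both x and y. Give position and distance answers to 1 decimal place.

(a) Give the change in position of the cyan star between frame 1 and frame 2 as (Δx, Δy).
(0.8, 0.2)

The cyan star was at (2.8, 2.2) in frame 1 and (3.6, 2.4) in frame 2.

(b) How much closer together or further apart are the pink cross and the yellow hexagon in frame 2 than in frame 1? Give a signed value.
-0.5

Distance in frame 1: 2.2. Distance in frame 2: 1.7.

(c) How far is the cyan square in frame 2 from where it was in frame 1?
2.5

The cyan square moved from (1.2, 8.4) to (3.3, 7.0), a distance of √(2.1² + 1.4²) ≈ 2.5.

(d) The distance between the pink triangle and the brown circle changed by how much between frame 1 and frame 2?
-2.6

Distance in frame 1: 7.5. Distance in frame 2: 4.9.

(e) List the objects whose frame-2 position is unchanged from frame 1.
none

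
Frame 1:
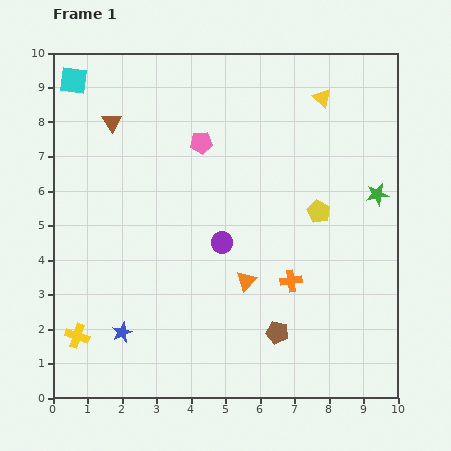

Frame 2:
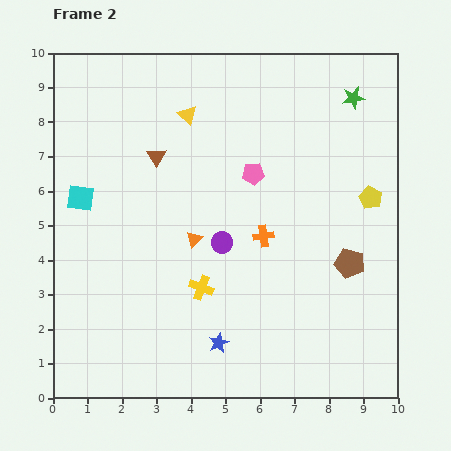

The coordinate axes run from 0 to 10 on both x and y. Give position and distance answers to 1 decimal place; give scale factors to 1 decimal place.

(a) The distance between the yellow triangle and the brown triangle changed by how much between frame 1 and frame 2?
-4.6

Distance in frame 1: 6.1. Distance in frame 2: 1.5.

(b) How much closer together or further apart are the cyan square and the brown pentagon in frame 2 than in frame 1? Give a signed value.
-1.4

Distance in frame 1: 9.4. Distance in frame 2: 8.0.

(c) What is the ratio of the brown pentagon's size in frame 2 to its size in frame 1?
1.3×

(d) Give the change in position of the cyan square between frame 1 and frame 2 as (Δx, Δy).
(0.2, -3.4)

The cyan square was at (0.6, 9.2) in frame 1 and (0.8, 5.8) in frame 2.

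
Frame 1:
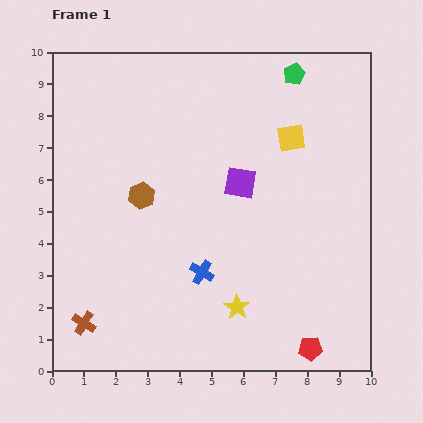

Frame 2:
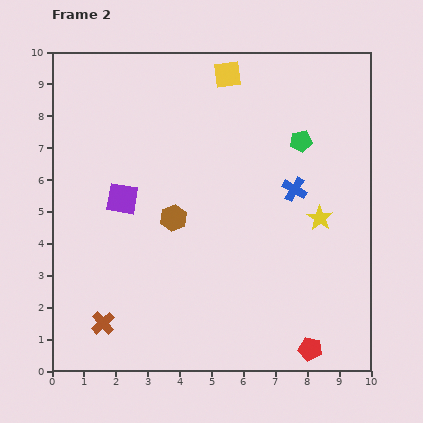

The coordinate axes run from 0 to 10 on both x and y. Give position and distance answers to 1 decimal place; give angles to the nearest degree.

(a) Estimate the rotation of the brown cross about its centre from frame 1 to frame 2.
16° clockwise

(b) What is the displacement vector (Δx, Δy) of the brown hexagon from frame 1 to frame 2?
(1.0, -0.7)

The brown hexagon was at (2.8, 5.5) in frame 1 and (3.8, 4.8) in frame 2.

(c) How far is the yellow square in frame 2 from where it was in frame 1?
2.8

The yellow square moved from (7.5, 7.3) to (5.5, 9.3), a distance of √(2.0² + 2.0²) ≈ 2.8.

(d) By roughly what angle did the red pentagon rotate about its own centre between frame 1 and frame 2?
16° clockwise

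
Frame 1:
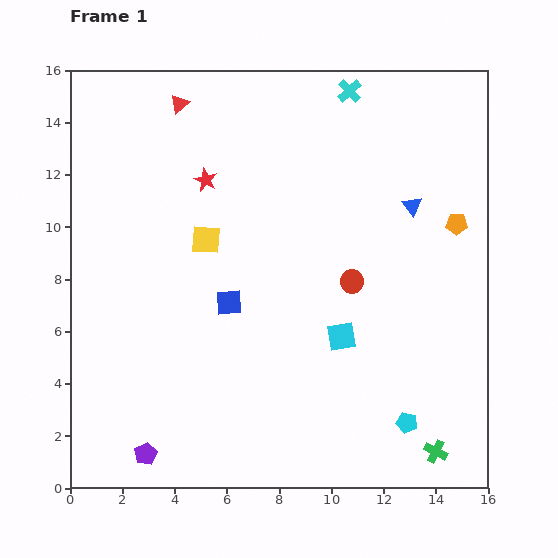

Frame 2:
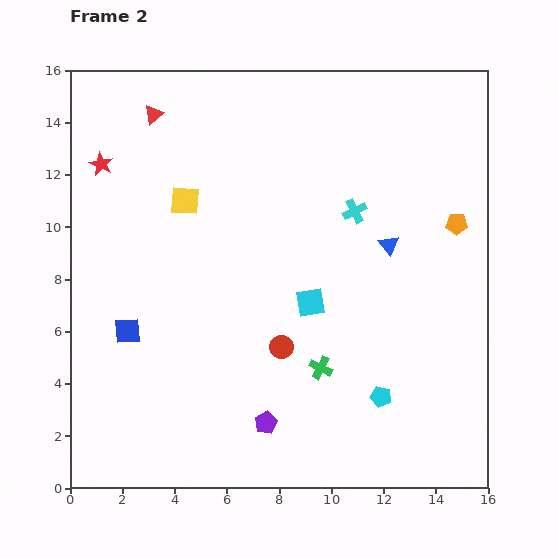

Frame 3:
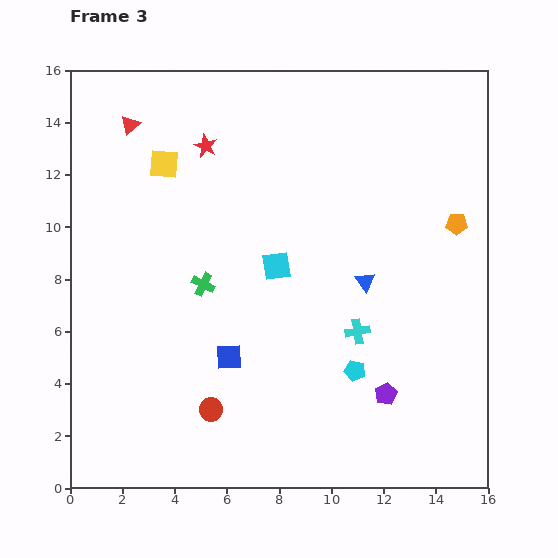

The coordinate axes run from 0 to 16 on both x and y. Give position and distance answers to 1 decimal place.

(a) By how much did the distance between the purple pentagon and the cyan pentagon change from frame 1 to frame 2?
-5.6

Distance in frame 1: 10.1. Distance in frame 2: 4.5.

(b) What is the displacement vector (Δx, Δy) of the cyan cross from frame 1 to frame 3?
(0.3, -9.2)

The cyan cross was at (10.7, 15.2) in frame 1 and (11.0, 6.0) in frame 3.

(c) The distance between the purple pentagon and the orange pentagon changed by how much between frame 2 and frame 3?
-3.5

Distance in frame 2: 10.5. Distance in frame 3: 7.0.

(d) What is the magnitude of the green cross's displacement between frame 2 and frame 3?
5.5

The green cross moved from (9.6, 4.6) to (5.1, 7.8), a distance of √(4.5² + 3.2²) ≈ 5.5.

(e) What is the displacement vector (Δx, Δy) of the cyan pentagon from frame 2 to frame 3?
(-1.0, 1.0)

The cyan pentagon was at (11.9, 3.5) in frame 2 and (10.9, 4.5) in frame 3.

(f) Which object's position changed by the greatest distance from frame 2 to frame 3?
the green cross

(moved 5.5; next 4.7)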